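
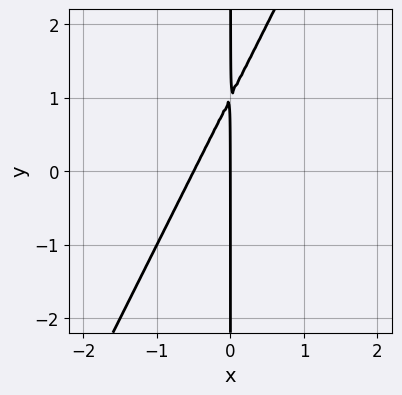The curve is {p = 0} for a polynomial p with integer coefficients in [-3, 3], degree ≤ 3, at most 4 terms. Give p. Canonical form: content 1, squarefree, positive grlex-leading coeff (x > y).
2*x^2 - x*y + x

The degree is 2 — no degree-1 curve has this shape.
Observable constraints: the visible y-axis segment lies entirely on the curve; it crosses the x-axis at the gridline x = 0.
Fitting integer coefficients to these (and the overall shape) gives p.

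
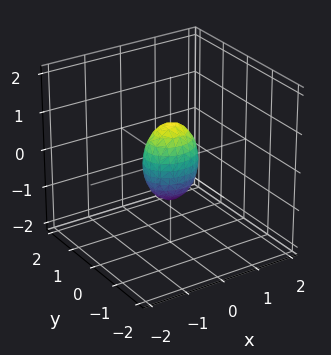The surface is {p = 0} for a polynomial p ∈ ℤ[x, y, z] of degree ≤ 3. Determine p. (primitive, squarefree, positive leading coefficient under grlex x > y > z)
2*x^2 + 3*y^2 + z^2 - 1

1. Degree: bounded and convex; a quadric, so deg p = 2.
2. Symmetries: it's symmetric under x → −x, forcing even powers of x; mirror symmetry y ↦ −y ⇒ only even powers of y; mirror symmetry z ↦ −z ⇒ only even powers of z.
3. Against the integer gridlines: the z-axis gridline crossings are at z ∈ {-1, 1}.
4. Matching integer coefficients to the picture gives p.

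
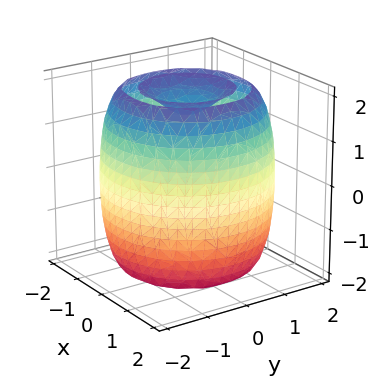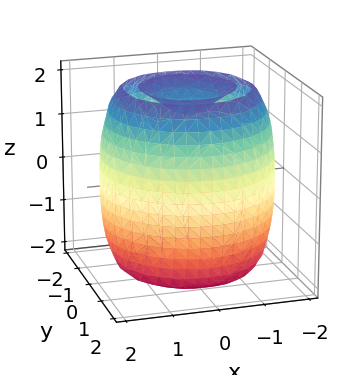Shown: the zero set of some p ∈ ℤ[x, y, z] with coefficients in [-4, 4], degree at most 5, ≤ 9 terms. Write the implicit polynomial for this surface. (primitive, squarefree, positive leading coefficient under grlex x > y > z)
x^4 + 2*x^2*y^2 + y^4 - 3*x^2 - 3*y^2 + z^2 - 2

I count 2 distinct pieces. They look like related sheets of one shape, so recover p as a whole.
deg p = 4. A generic line meets the surface in up to 4 points.
By symmetry, the z-axis is an axis of rotation, so x and y enter only as x² + y².
From the axis intercepts and sections: a circular section at z = 0 has radius between 1 and 2.
Putting this together gives p.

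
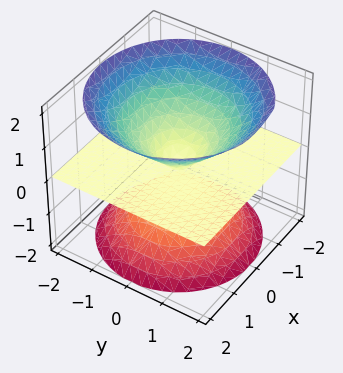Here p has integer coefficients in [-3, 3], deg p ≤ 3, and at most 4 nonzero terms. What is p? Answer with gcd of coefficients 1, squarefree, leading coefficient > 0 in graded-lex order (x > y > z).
(a) There are 2 components. They look like related sheets of one shape, so recover p as a whole.
(b) Degree: a generic line meets the surface in up to 3 points, so deg p = 3.
(c) Reading off the gridlines: every point of the y-axis in the box is on the surface; the visible x-axis segment lies entirely on the surface.
(d) Putting this together gives p.

3*x^2*z + 3*y^2*z - 3*z^3 - z^2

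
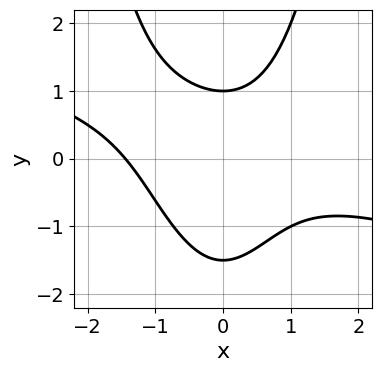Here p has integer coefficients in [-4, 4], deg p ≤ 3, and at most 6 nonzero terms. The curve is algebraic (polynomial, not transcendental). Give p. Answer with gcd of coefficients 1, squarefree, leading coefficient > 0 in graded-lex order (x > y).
x^3 + 3*x^2*y - 2*y^2 - y + 3

1. deg p = 3.
2. From the axis intercepts and sections: one y-axis crossing is at y = 1.
3. Putting this together gives p.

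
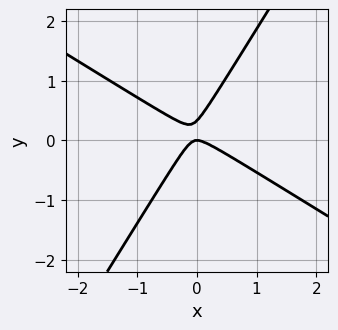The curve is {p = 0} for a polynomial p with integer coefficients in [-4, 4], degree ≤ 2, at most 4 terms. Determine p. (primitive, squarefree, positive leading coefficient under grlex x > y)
3*x^2 + 3*x*y - 3*y^2 + y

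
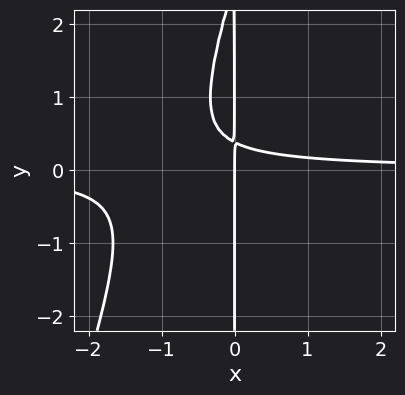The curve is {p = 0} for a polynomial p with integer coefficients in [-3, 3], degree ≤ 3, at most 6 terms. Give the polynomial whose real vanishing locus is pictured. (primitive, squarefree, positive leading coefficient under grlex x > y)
3*x^2*y - x*y^2 + 3*x*y - x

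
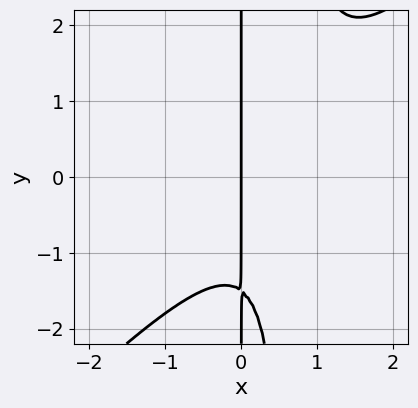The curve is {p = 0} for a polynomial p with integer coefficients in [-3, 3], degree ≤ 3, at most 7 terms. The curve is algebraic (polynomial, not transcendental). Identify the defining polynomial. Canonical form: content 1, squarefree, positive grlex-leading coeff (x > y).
3*x^3 - 3*x^2*y - 3*x^2 + 2*x*y + 3*x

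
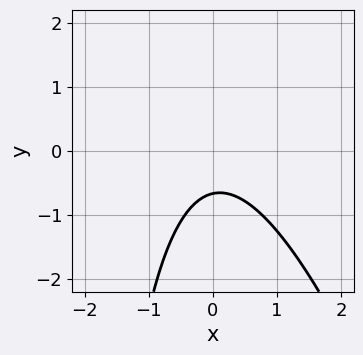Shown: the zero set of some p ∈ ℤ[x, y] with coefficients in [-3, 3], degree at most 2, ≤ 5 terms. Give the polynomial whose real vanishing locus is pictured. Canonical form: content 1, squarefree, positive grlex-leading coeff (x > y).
First, degree: a generic line meets the curve in up to 2 points, so deg p = 2.
Then, observable constraints: it misses every integer gridline on the x-axis.
Finally, these observations pin down the coefficients.

3*x^2 + x*y + 3*y + 2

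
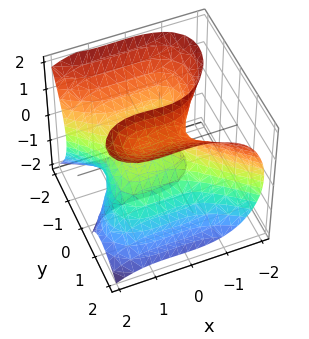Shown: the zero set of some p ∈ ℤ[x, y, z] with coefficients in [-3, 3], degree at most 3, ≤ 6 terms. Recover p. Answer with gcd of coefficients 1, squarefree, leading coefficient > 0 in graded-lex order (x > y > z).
2*x^3 + 3*y^3 - 3*y*z^2 - 2*x^2 + 2*z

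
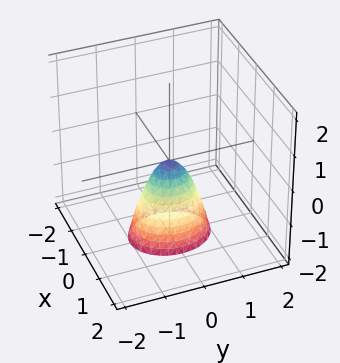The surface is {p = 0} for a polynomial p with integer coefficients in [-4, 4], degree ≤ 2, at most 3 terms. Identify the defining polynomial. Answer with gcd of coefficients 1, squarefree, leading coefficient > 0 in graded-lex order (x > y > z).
3*x^2 + 2*y^2 + z

1. Degree: a paraboloid; a quadric, so deg p = 2.
2. Symmetries: it's symmetric under y → −y, forcing even powers of y; mirror symmetry x ↦ −x ⇒ only even powers of x.
3. From the visible intercepts: it meets the z-axis at z = 0 (among the integer gridlines); it meets the x-axis at x = 0 (among the integer gridlines); it meets the y-axis at y = 0 (among the integer gridlines).
4. Solving for integer coefficients yields p as stated.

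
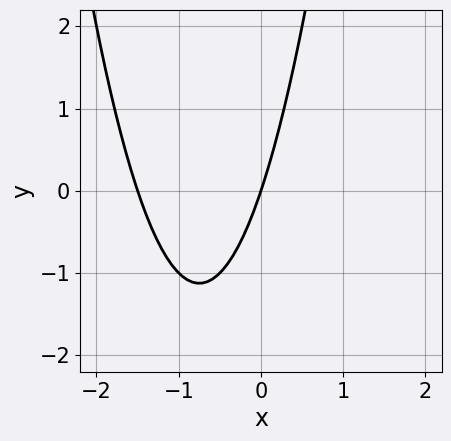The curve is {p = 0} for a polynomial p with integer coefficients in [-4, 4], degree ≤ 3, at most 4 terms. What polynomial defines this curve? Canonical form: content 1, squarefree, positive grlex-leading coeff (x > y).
1. deg p = 2.
2. Against the integer gridlines: it crosses the x-axis at the gridline x = 0; it meets the y-axis at y = 0 (among the integer gridlines).
3. Solving for integer coefficients yields p as stated.

2*x^2 + 3*x - y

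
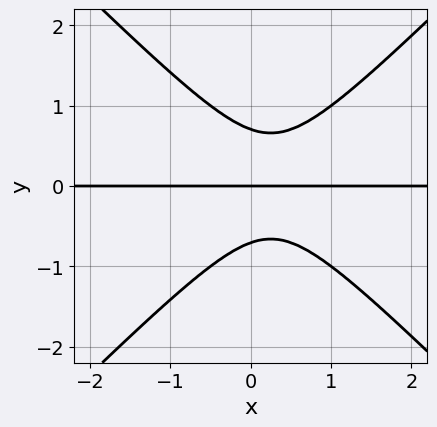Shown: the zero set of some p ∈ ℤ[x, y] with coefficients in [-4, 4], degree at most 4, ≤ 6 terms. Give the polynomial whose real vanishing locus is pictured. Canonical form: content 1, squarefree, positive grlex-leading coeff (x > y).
(a) Degree: a generic line meets the curve in up to 3 points, so deg p = 3.
(b) From the axis intercepts and sections: every point of the x-axis in the box is on the curve; it meets the y-axis at y = 0 (among the integer gridlines).
(c) Fitting integer coefficients to these (and the overall shape) gives p.

2*x^2*y - 2*y^3 - x*y + y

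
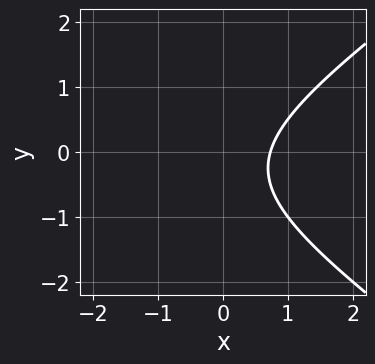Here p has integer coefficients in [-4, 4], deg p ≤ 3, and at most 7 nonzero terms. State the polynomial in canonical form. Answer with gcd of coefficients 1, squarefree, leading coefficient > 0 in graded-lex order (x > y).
(a) deg p = 2.
(b) From the visible intercepts: the curve avoids every integer y-axis point in the box.
(c) Assembling these constraints gives the stated polynomial.

x^2 - 2*y^2 + 2*x - y - 2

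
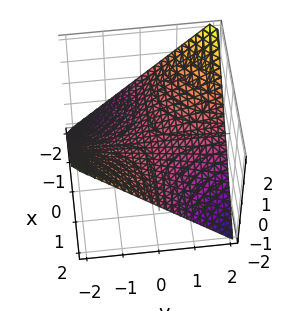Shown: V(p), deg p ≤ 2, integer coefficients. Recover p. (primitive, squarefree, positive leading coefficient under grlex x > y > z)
x*y + 2*z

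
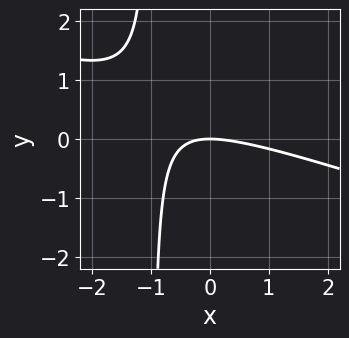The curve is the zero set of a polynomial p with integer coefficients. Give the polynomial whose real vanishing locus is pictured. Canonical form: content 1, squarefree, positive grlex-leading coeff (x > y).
x^2 + 3*x*y + 3*y

First, deg p = 2. A generic line meets the curve in up to 2 points.
Then, reading off the gridlines: it crosses the y-axis at the gridline y = 0; it crosses the x-axis at the gridline x = 0.
Finally, fitting integer coefficients to these (and the overall shape) gives p.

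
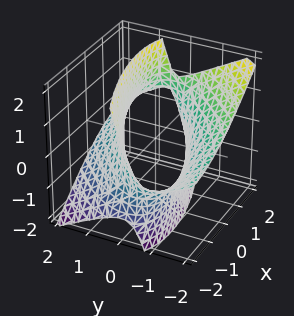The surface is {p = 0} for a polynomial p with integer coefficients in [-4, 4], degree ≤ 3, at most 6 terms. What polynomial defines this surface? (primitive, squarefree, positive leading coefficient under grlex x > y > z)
x^2 - 2*x*y + 2*y^2 + 3*y*z - z^2 - 3

(a) The degree is 2 — no degree-1 surface has this shape.
(b) From the visible intercepts: no z-intercept at any integer in the box.
(c) Putting this together gives p.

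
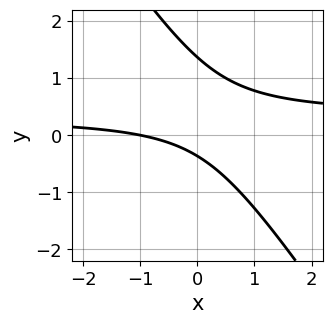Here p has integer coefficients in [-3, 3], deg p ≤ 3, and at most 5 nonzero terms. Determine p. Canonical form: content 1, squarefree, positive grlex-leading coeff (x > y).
First, the degree is 2 — no degree-1 curve has this shape.
Then, observable constraints: one x-axis crossing is at x = -1.
Finally, these observations pin down the coefficients.

3*x*y + 2*y^2 - x - 2*y - 1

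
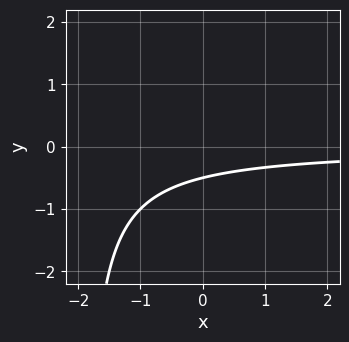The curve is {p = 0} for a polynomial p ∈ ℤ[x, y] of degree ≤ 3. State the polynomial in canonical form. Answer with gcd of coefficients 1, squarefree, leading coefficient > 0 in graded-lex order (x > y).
(a) Degree: no degree-1 curve has this shape, so deg p = 2.
(b) Observable constraints: it misses every integer gridline on the x-axis.
(c) Putting this together gives p.

x*y + 2*y + 1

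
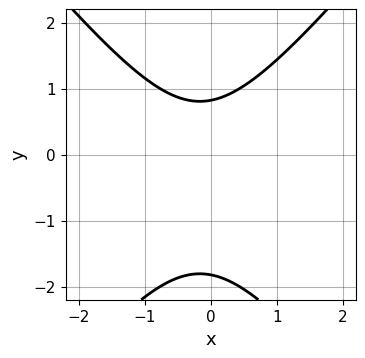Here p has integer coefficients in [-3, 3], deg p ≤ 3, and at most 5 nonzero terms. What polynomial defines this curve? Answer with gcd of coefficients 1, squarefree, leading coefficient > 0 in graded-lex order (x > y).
1. deg p = 2. A generic line meets the curve in up to 2 points.
2. Reading off the gridlines: the curve avoids every integer x-axis point in the box.
3. The integer polynomial consistent with all of this is the stated p.

3*x^2 - 2*y^2 + x - 2*y + 3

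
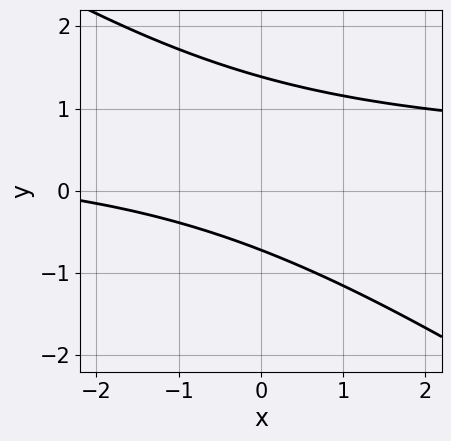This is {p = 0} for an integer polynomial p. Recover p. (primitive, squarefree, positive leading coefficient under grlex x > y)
2*x*y + 3*y^2 - x - 2*y - 3

1. The degree is 2 — a generic line meets the curve in up to 2 points.
2. From the axis intercepts and sections: no x-intercept at any integer in the box.
3. Putting this together gives p.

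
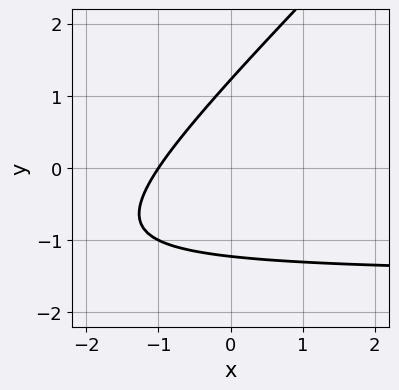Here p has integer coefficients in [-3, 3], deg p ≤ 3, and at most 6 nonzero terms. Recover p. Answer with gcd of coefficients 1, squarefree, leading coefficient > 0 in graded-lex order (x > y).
1. The degree is 2 — a generic line meets the curve in up to 2 points.
2. From the visible intercepts: it meets the x-axis at x = -1 (among the integer gridlines).
3. Solving for integer coefficients yields p as stated.

2*x*y - 2*y^2 + 3*x + 3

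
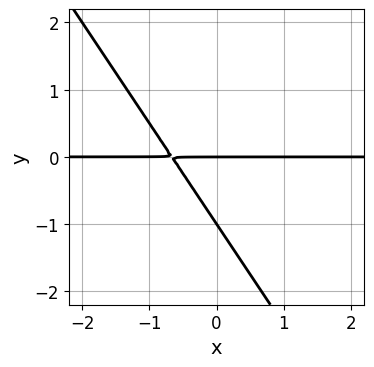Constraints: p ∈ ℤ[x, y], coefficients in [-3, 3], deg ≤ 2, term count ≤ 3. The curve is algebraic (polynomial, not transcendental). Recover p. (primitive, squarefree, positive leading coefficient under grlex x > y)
3*x*y + 2*y^2 + 2*y

(a) deg p = 2.
(b) From the visible intercepts: every point of the x-axis in the box is on the curve; among the integer gridlines, it crosses the y-axis at y ∈ {-1, 0}.
(c) Putting this together gives p.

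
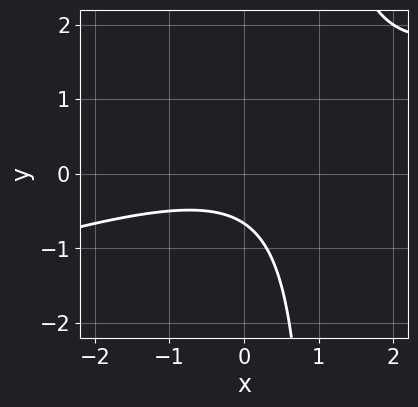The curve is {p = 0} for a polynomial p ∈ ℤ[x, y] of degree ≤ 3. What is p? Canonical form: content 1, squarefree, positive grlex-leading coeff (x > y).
x^2 - 3*x*y + 3*y + 2

Degree: the shape is more complex than any degree-1 curve, so deg p = 2.
Checking where it meets the axes: the curve avoids every integer x-axis point in the box.
Assembling these constraints gives the stated polynomial.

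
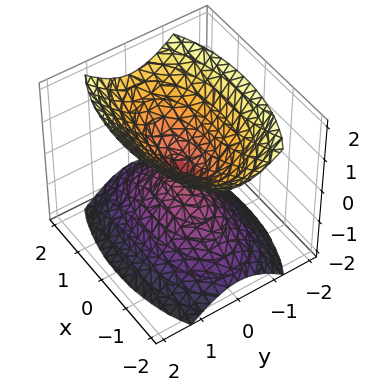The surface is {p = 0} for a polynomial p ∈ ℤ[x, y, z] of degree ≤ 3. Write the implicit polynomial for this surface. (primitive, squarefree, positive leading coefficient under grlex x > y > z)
The picture has 2 separate pieces. They look like related sheets of one shape, so recover p as a whole.
Degree: a double cone through the origin; a quadric, so deg p = 2.
Symmetries: it's symmetric under x → −x, forcing even powers of x; it's symmetric under y → −y, forcing even powers of y; mirror symmetry z ↦ −z ⇒ only even powers of z.
From the axis intercepts and sections: it meets the z-axis at z = 0 (among the integer gridlines); one y-axis crossing is at y = 0; it crosses the x-axis at the gridline x = 0.
Matching integer coefficients to the picture gives p.

x^2 + 3*y^2 - 2*z^2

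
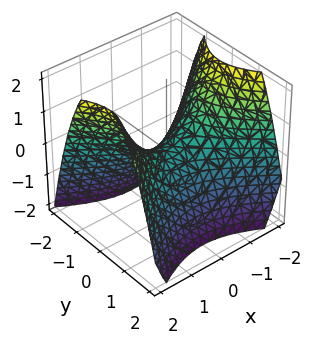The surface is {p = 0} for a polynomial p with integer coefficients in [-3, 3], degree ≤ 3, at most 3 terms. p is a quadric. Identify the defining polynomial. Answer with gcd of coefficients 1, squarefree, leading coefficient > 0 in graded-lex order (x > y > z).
2*x^2 - 3*y^2 - 3*z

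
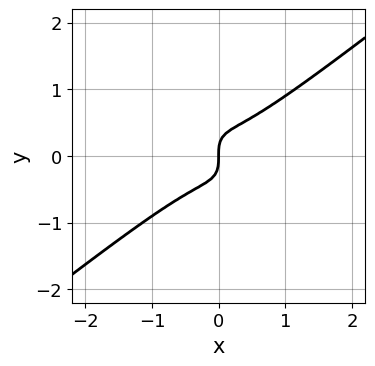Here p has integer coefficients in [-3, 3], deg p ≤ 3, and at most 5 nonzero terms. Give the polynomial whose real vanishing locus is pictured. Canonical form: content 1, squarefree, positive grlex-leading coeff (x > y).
2*x^3 + x^2*y - 3*x*y^2 - 2*y^3 + x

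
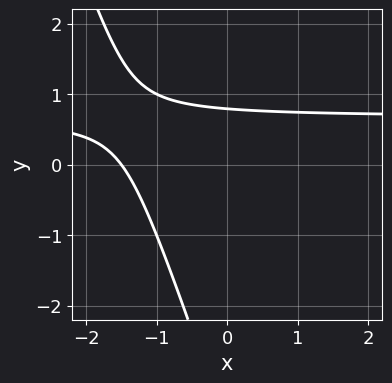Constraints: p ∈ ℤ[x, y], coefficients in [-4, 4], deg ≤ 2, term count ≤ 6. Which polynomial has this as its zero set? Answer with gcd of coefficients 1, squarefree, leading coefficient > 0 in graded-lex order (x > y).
1. deg p = 2. No degree-1 curve has this shape.
2. Putting this together gives p.

3*x*y + y^2 - 2*x + 3*y - 3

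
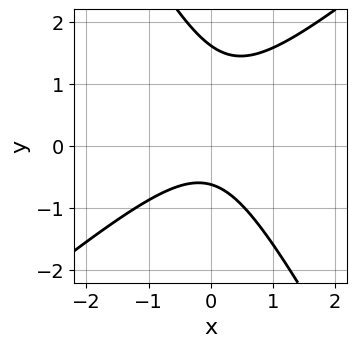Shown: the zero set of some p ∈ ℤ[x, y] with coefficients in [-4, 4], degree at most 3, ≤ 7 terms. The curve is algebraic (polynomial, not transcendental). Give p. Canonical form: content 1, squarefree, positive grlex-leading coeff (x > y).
3*x^2 - 2*x*y - 2*y^2 + 2*y + 2

First, deg p = 2.
Then, from the visible intercepts: the curve avoids every integer x-axis point in the box.
Finally, matching integer coefficients to the picture gives p.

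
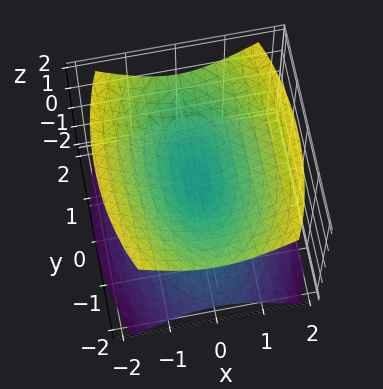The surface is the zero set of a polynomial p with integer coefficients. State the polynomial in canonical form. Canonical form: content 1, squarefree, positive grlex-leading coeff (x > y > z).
3*x^2 + y^2 - 3*z^2

First, I count 2 distinct pieces. Treating them together as one polynomial.
Next, degree: a double cone through the origin; a quadric, so deg p = 2.
Then, symmetries: it's symmetric under y → −y, forcing even powers of y; it's symmetric under z → −z, forcing even powers of z; mirror symmetry x ↦ −x ⇒ only even powers of x.
Next, from the visible intercepts: it meets the z-axis at z = 0 (among the integer gridlines); one y-axis crossing is at y = 0; one x-axis crossing is at x = 0.
Finally, solving for integer coefficients yields p as stated.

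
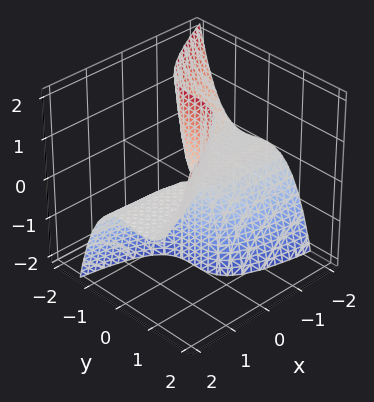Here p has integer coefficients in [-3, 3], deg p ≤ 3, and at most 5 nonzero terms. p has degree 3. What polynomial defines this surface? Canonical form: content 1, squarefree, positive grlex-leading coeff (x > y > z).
x*y^2 - 2*y^3 + 2*x*z

1. Degree: the shape is more complex than any degree-2 surface, so deg p = 3.
2. Reading off the gridlines: the visible z-axis segment lies entirely on the surface; every point of the x-axis in the box is on the surface.
3. Solving for integer coefficients yields p as stated.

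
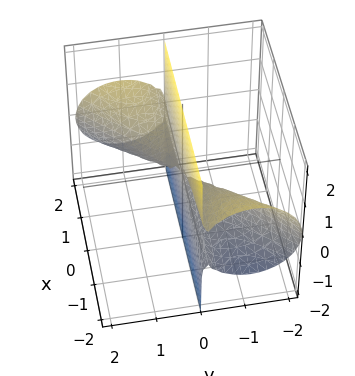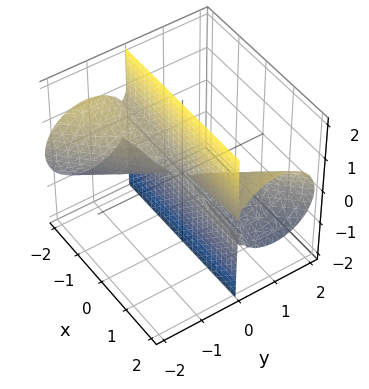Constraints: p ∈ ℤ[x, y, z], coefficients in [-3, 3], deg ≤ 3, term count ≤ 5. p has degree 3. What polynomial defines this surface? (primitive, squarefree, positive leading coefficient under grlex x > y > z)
Degree: the shape is more complex than any degree-2 surface, so deg p = 3.
Against the integer gridlines: every point of the z-axis in the box is on the surface; the visible x-axis segment lies entirely on the surface; it meets the y-axis at y = 0 (among the integer gridlines).
Putting this together gives p.

x*y^2 - y^3 - y*z^2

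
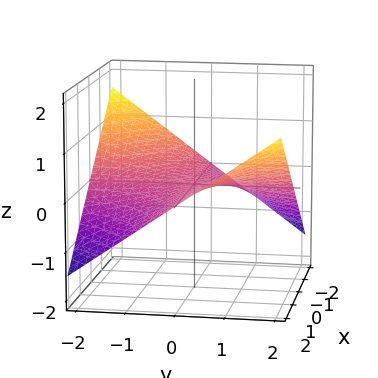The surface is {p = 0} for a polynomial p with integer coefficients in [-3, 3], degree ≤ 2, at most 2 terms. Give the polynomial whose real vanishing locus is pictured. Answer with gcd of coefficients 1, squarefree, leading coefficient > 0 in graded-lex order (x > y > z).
1. deg p = 2.
2. Checking where it meets the axes: it crosses the z-axis at the gridline z = 0; the visible y-axis segment lies entirely on the surface; the visible x-axis segment lies entirely on the surface.
3. These observations pin down the coefficients.

x*y - 3*z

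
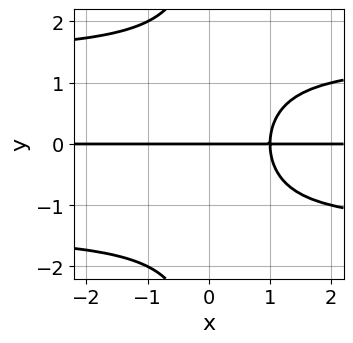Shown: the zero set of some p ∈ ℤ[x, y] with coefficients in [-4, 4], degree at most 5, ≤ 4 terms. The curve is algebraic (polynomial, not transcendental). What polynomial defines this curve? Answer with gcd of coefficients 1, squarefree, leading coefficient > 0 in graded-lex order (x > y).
x*y^3 - 2*x*y + 2*y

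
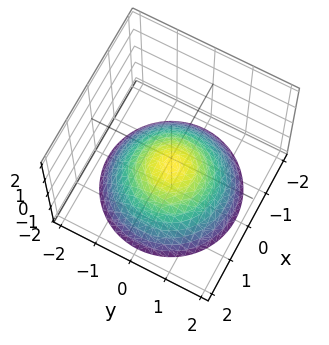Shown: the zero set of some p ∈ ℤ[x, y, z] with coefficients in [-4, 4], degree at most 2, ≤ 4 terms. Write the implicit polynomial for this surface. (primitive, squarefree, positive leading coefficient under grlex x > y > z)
x^2 + y^2 + 2*z + 1

First, deg p = 2.
Next, symmetry: every cross-section ⟂ z is a circle, so x, y appear only via x² + y².
Next, against the integer gridlines: the surface avoids every integer y-axis point in the box; the surface avoids every integer x-axis point in the box; a circular section at z = -2 has radius between 1 and 2.
Finally, fitting integer coefficients to these (and the overall shape) gives p.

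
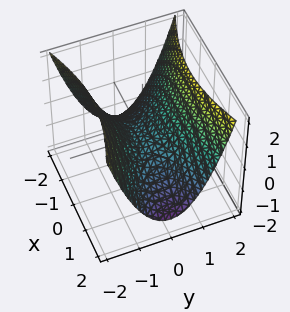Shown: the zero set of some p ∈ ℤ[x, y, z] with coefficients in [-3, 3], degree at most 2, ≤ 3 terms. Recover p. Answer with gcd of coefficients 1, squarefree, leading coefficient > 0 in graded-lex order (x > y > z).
x^2 - 3*y^2 + 3*z

1. deg p = 2. A hyperbolic paraboloid; a quadric.
2. Symmetries: mirror symmetry x ↦ −x ⇒ only even powers of x; it's symmetric under y → −y, forcing even powers of y.
3. Against the integer gridlines: one z-axis crossing is at z = 0; it meets the y-axis at y = 0 (among the integer gridlines); it crosses the x-axis at the gridline x = 0.
4. Fitting integer coefficients to these (and the overall shape) gives p.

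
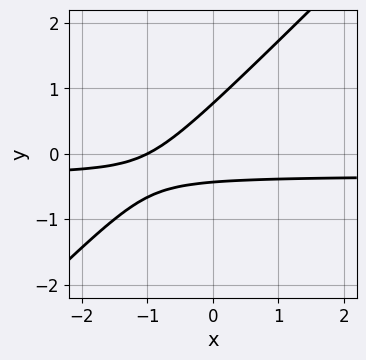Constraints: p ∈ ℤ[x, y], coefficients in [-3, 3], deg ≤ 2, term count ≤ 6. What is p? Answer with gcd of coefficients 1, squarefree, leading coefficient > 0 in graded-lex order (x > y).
3*x*y - 3*y^2 + x + y + 1

First, deg p = 2.
Next, observable constraints: it crosses the x-axis at the gridline x = -1.
Finally, matching integer coefficients to the picture gives p.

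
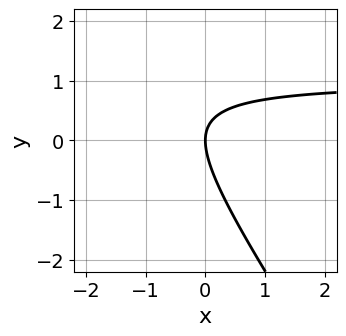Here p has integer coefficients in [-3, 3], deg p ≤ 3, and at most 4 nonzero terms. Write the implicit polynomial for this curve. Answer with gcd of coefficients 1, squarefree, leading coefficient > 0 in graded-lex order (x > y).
(a) The degree is 2 — no degree-1 curve has this shape.
(b) Observable constraints: it crosses the x-axis at the gridline x = 0; one y-axis crossing is at y = 0.
(c) These observations pin down the coefficients.

3*x*y + 2*y^2 - 3*x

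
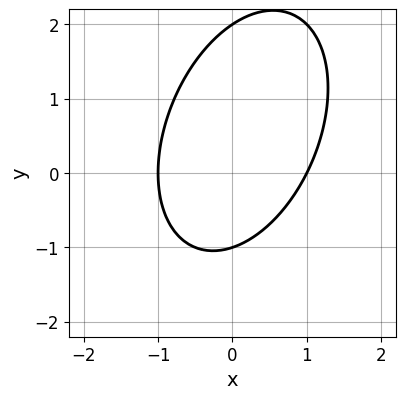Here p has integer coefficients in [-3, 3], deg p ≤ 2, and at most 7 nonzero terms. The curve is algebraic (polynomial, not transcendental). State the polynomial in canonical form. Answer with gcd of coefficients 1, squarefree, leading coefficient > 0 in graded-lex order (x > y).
1. Degree: no degree-1 curve has this shape, so deg p = 2.
2. Reading off the gridlines: among the integer gridlines, it crosses the y-axis at y ∈ {-1, 2}; among the integer gridlines, it crosses the x-axis at x ∈ {-1, 1}.
3. Together with the visible shape, these determine p as stated.

2*x^2 - x*y + y^2 - y - 2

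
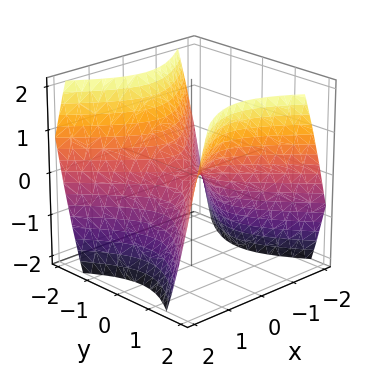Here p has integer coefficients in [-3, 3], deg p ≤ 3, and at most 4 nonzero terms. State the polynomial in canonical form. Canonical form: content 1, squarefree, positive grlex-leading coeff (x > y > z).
x^2 - y^2 + z

(a) Degree: a hyperbolic paraboloid; a quadric, so deg p = 2.
(b) Symmetries: the x ↦ −x reflection is a symmetry, so x appears only in even powers; it's symmetric under y → −y, forcing even powers of y.
(c) Reading off the gridlines: one z-axis crossing is at z = 0; it meets the x-axis at x = 0 (among the integer gridlines); one y-axis crossing is at y = 0.
(d) Fitting integer coefficients to these (and the overall shape) gives p.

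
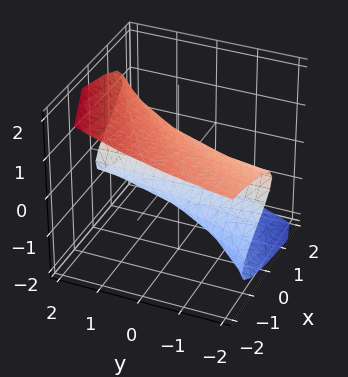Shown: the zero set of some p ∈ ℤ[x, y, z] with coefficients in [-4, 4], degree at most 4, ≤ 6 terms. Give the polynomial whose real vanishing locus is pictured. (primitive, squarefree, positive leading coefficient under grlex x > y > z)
2*y*z^2 - 3*z^3 - 3*x + 3*z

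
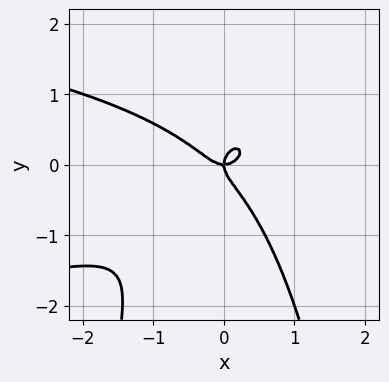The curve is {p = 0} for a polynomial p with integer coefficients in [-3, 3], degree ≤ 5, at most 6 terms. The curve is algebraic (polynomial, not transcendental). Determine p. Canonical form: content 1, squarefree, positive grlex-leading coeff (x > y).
The degree is 4 — a generic line meets the curve in up to 4 points.
From the axis intercepts and sections: it meets the x-axis at x = 0 (among the integer gridlines); it meets the y-axis at y = 0 (among the integer gridlines).
These observations pin down the coefficients.

3*x^2*y^2 + 2*x^3 + 2*y^3 - x*y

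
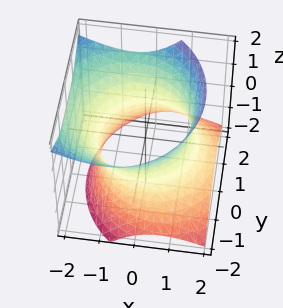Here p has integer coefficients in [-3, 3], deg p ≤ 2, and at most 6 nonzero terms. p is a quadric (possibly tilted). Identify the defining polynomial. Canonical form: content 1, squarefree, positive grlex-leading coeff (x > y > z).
First, degree: a generic line meets the surface in up to 2 points, so deg p = 2.
Next, checking where it meets the axes: the surface avoids every integer z-axis point in the box.
Finally, matching integer coefficients to the picture gives p.

x^2 + x*z + y^2 - z^2 - 2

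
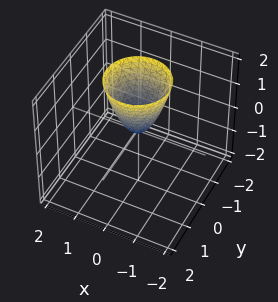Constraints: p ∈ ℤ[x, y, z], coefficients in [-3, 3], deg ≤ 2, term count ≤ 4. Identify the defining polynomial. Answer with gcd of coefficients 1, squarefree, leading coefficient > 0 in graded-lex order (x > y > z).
1. The degree is 2 — a single bowl opening along one axis; a quadric.
2. Symmetries: rotational symmetry about the z-axis ⇒ p depends on x, y only through x² + y².
3. Against the integer gridlines: a circular section at z = 2 has radius exactly 1; it crosses the y-axis at the gridline y = 0.
4. The integer polynomial consistent with all of this is the stated p.

2*x^2 + 2*y^2 - z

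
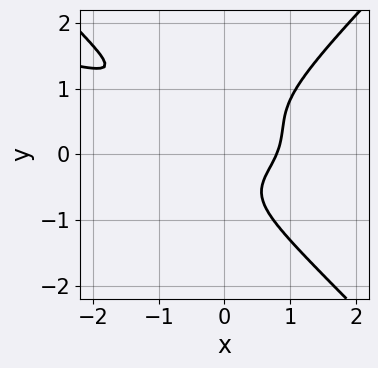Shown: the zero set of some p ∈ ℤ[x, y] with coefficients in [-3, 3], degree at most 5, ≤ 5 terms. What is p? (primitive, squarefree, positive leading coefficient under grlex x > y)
First, deg p = 4. The shape is more complex than any degree-3 curve.
Next, observable constraints: no y-intercept at any integer in the box.
Finally, matching integer coefficients to the picture gives p.

3*x^2*y^2 - 3*y^4 + 2*x^3 - 2*x*y - 1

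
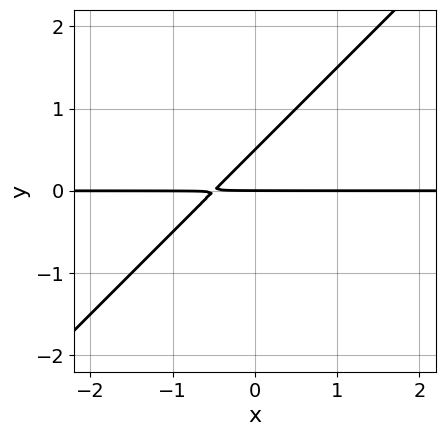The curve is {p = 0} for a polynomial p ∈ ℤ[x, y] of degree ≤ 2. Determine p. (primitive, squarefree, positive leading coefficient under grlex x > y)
2*x*y - 2*y^2 + y

First, the degree is 2 — the shape is more complex than any degree-1 curve.
Then, from the axis intercepts and sections: it meets the y-axis at y = 0 (among the integer gridlines); every point of the x-axis in the box is on the curve.
Finally, fitting integer coefficients to these (and the overall shape) gives p.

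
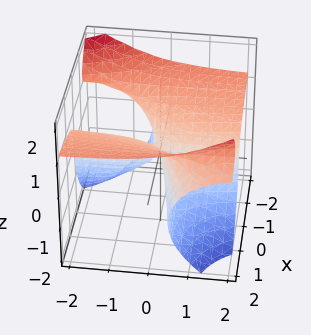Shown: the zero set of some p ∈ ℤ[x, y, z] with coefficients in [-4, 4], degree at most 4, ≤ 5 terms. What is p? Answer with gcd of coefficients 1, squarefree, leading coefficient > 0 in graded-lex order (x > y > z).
1. Degree: the shape is more complex than any degree-2 surface, so deg p = 3.
2. Reading off the gridlines: one x-axis crossing is at x = 0; every point of the y-axis in the box is on the surface.
3. These observations pin down the coefficients.

3*x*y*z - 2*z^3 + x^2 - 3*x*y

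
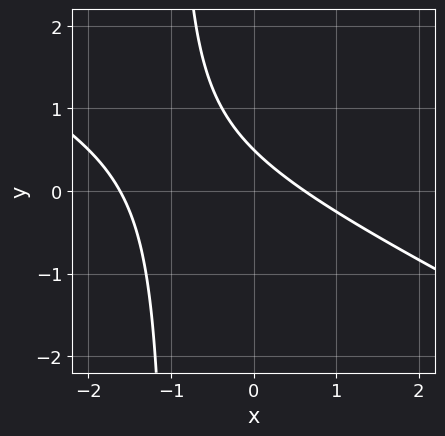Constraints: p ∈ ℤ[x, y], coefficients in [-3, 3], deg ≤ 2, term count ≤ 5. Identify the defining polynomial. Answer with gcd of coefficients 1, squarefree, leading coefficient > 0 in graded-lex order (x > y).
(a) The degree is 2 — the shape is more complex than any degree-1 curve.
(b) Matching integer coefficients to the picture gives p.

x^2 + 2*x*y + x + 2*y - 1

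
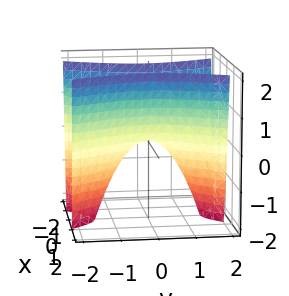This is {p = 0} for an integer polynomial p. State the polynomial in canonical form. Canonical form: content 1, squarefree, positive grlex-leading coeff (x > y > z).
3*x^2 - y^2 - z

1. deg p = 2.
2. Symmetries: it's symmetric under y → −y, forcing even powers of y; the x ↦ −x reflection is a symmetry, so x appears only in even powers.
3. Against the integer gridlines: one y-axis crossing is at y = 0; one x-axis crossing is at x = 0; it crosses the z-axis at the gridline z = 0.
4. Solving for integer coefficients yields p as stated.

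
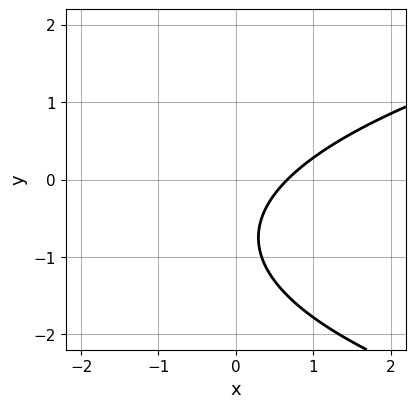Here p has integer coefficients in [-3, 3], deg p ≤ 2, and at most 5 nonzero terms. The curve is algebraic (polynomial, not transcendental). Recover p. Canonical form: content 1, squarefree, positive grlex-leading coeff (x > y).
2*y^2 - 3*x + 3*y + 2

First, degree: no degree-1 curve has this shape, so deg p = 2.
Then, from the visible intercepts: it misses every integer gridline on the y-axis.
Finally, putting this together gives p.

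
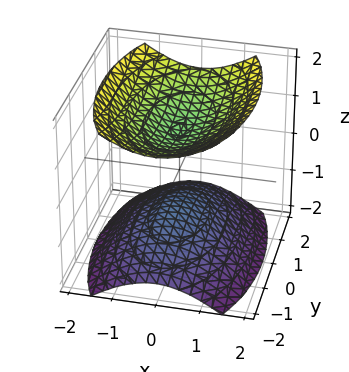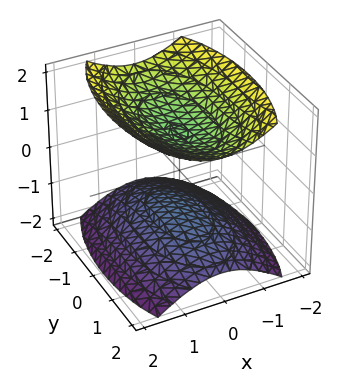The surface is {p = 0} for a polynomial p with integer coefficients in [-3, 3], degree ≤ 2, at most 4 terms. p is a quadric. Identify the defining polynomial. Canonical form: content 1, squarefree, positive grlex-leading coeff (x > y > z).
The picture has 2 separate pieces. They look like related sheets of one shape, so recover p as a whole.
deg p = 2. Two separate bowl-shaped sheets opening away from each other; a quadric.
Symmetries: the x ↦ −x reflection is a symmetry, so x appears only in even powers; mirror symmetry z ↦ −z ⇒ only even powers of z; it's symmetric under y → −y, forcing even powers of y.
From the axis intercepts and sections: the surface avoids every integer y-axis point in the box; no x-intercept at any integer in the box.
Putting this together gives p. Check: (0, 0, -1) on the z-axis lies on the surface, and p(0, 0, -1) = 0. ✓

3*x^2 + y^2 - 3*z^2 + 3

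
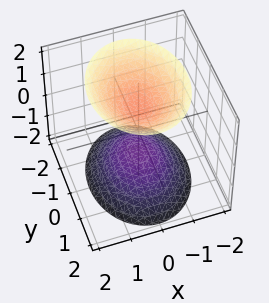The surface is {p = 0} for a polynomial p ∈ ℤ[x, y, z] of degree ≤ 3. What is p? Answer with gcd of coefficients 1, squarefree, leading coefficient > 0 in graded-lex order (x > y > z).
3*x^2 + 2*y^2 - 2*z^2 + 2

I count 2 distinct pieces. They look like related sheets of one shape, so recover p as a whole.
Degree: two sheets facing apart; a quadric, so deg p = 2.
Symmetries: it's symmetric under z → −z, forcing even powers of z; the y ↦ −y reflection is a symmetry, so y appears only in even powers; it's symmetric under x → −x, forcing even powers of x.
Observable constraints: the surface avoids every integer x-axis point in the box; the surface avoids every integer y-axis point in the box; among the integer gridlines, it crosses the z-axis at z ∈ {-1, 1}.
Fitting integer coefficients to these (and the overall shape) gives p.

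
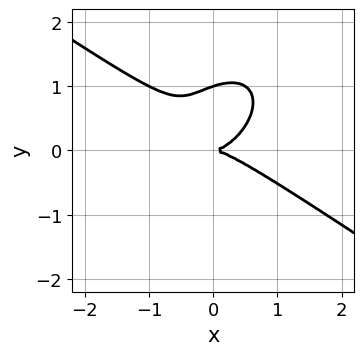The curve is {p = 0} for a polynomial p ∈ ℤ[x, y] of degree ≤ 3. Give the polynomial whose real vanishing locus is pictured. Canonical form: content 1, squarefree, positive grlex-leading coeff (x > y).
2*x^3 + x^2*y - x*y^2 + 3*y^3 - 3*y^2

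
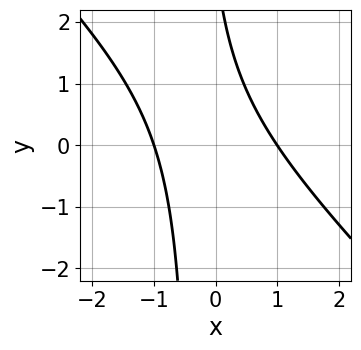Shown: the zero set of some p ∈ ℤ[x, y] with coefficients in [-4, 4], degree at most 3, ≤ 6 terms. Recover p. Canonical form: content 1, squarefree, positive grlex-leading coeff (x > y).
3*x^2 + 3*x*y + y - 3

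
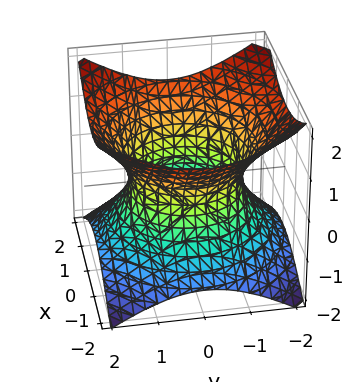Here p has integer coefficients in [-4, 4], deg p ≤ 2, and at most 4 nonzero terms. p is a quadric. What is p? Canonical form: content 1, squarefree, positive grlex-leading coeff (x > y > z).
2*x^2 + 2*y^2 - 3*z^2 - 3

Degree: an hourglass — one-sheet hyperboloid; a quadric, so deg p = 2.
Symmetries: every cross-section ⟂ z is a circle, so x, y appear only via x² + y²; it's symmetric under z → −z, forcing even powers of z.
From the axis intercepts and sections: it misses every integer gridline on the z-axis; a circular section at z = -1 has radius between 1 and 2.
The integer polynomial consistent with all of this is the stated p.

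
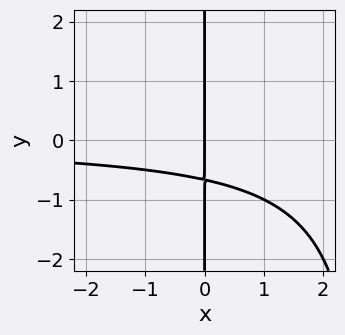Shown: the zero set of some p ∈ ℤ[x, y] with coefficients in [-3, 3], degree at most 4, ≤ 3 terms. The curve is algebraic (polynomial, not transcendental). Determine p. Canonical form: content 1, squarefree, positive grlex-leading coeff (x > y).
1. The degree is 3 — the shape is more complex than any degree-2 curve.
2. Reading off the gridlines: one x-axis crossing is at x = 0; every point of the y-axis in the box is on the curve.
3. Solving for integer coefficients yields p as stated.

x^2*y - 3*x*y - 2*x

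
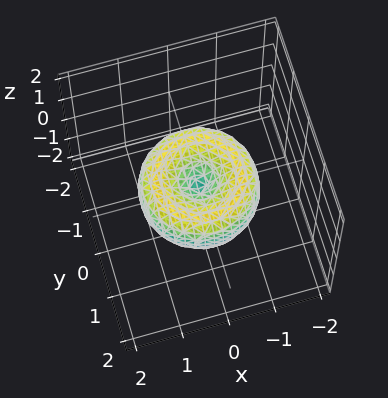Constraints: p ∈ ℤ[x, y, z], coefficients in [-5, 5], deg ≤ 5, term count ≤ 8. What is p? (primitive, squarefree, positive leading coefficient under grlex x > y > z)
2*x^4 + 4*x^2*y^2 + 2*y^4 - 3*x^2 - 3*y^2 + 3*z^2

1. The degree is 4 — a generic line meets the surface in up to 4 points.
2. By symmetry, the z-axis is an axis of rotation, so x and y enter only as x² + y².
3. From the visible intercepts: it meets the y-axis at y = 0 (among the integer gridlines); one z-axis crossing is at z = 0; a circular section at z = 0 has radius between 1 and 2.
4. The integer polynomial consistent with all of this is the stated p.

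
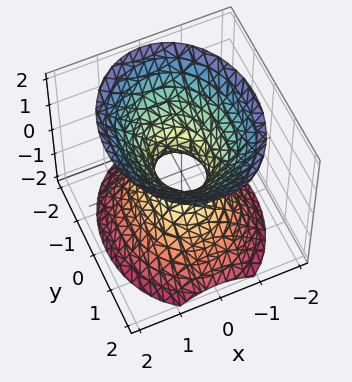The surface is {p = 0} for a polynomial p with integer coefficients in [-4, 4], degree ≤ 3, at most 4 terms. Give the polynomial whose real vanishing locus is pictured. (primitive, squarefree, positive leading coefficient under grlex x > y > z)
3*x^2 + 2*y^2 - 2*z^2 - 1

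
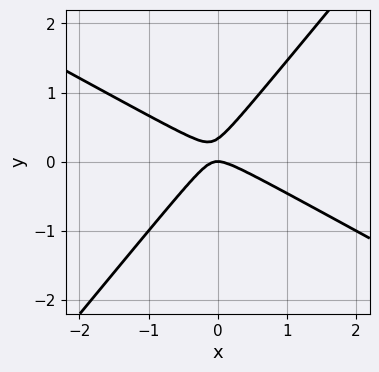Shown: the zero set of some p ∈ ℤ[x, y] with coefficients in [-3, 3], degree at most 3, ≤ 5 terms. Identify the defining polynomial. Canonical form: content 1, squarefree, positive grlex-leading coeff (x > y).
2*x^2 + 2*x*y - 3*y^2 + y

(a) The degree is 2 — the shape is more complex than any degree-1 curve.
(b) From the axis intercepts and sections: one y-axis crossing is at y = 0; one x-axis crossing is at x = 0.
(c) These observations pin down the coefficients.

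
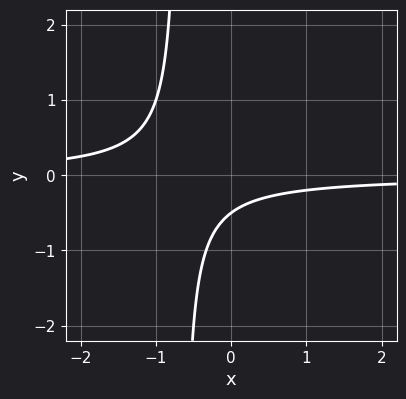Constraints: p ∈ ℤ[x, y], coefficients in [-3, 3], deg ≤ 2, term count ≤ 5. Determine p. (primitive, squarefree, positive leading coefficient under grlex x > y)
The degree is 2 — no degree-1 curve has this shape.
Checking where it meets the axes: no x-intercept at any integer in the box.
Together with the visible shape, these determine p as stated.

3*x*y + 2*y + 1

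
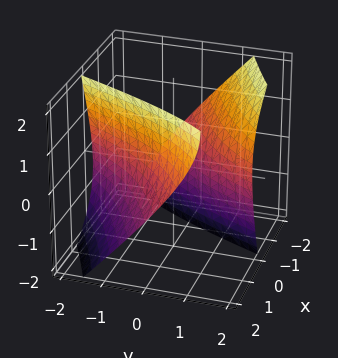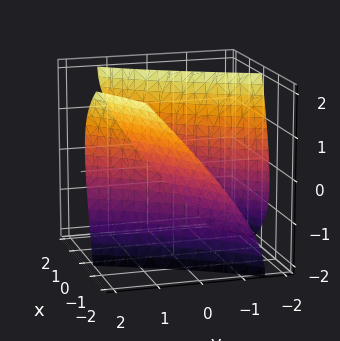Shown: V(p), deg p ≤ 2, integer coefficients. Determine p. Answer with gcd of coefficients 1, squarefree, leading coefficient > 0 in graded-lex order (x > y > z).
x^2 - 3*x*y + 2*x*z + y^2 - z^2 - 2

There are 2 components. Treating them together as one polynomial.
Degree: no degree-1 surface has this shape, so deg p = 2.
Against the integer gridlines: no z-intercept at any integer in the box.
The integer polynomial consistent with all of this is the stated p.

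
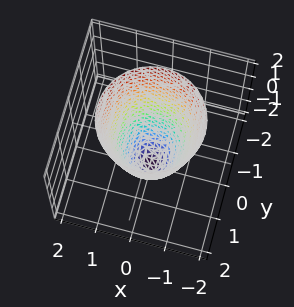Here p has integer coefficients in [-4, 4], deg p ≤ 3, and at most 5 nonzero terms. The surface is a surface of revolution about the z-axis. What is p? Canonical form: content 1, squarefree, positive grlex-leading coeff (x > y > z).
First, the degree is 2 — a generic line meets the surface in up to 2 points.
Next, by symmetry, every cross-section ⟂ z is a circle, so x, y appear only via x² + y².
Next, observable constraints: the y-axis gridline crossings are at y ∈ {-1, 1}; one z-axis crossing is at z = -2; the x-axis gridline crossings are at x ∈ {-1, 1}.
Finally, together with the visible shape, these determine p as stated.

2*x^2 + 2*y^2 - z - 2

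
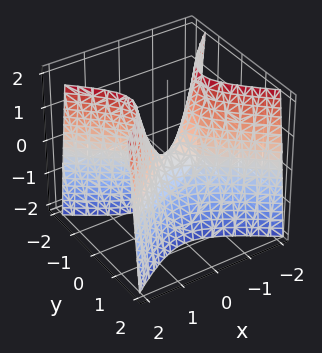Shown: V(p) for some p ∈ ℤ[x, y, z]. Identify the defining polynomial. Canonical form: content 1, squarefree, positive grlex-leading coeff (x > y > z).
2*x^2 - 3*y^2 - z

Degree: a hyperbolic paraboloid; a quadric, so deg p = 2.
Symmetries: the y ↦ −y reflection is a symmetry, so y appears only in even powers; the x ↦ −x reflection is a symmetry, so x appears only in even powers.
Reading off the gridlines: it meets the y-axis at y = 0 (among the integer gridlines); one x-axis crossing is at x = 0.
Matching integer coefficients to the picture gives p.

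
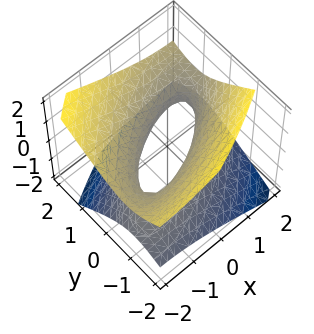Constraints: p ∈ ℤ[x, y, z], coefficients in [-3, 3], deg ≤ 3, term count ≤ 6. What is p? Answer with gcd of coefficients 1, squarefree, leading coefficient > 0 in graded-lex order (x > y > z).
The degree is 2 — no degree-1 surface has this shape.
From the visible intercepts: it misses every integer gridline on the z-axis; among the integer gridlines, it crosses the x-axis at x ∈ {-1, 1}.
Together with the visible shape, these determine p as stated.

x^2 - 2*x*y + 2*y^2 - y*z - 3*z^2 - 1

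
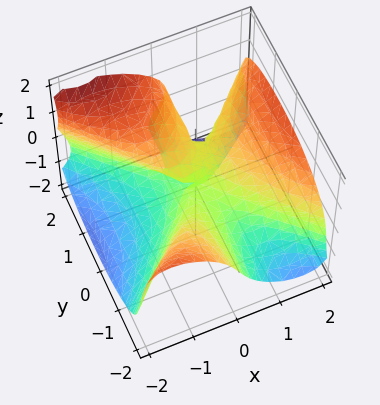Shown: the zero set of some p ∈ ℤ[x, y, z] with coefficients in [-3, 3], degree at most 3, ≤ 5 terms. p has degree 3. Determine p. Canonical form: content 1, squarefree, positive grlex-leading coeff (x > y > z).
2*x^3 - 2*x*y^2 - 2*x*z^2 - 3*z^3 + 2*y*z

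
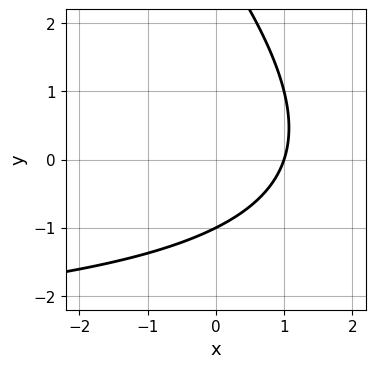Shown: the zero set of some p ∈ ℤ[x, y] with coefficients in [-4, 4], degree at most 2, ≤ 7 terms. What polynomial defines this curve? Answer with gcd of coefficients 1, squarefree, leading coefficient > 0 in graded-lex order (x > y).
(a) Degree: the shape is more complex than any degree-1 curve, so deg p = 2.
(b) Observable constraints: one x-axis crossing is at x = 1; one y-axis crossing is at y = -1.
(c) Fitting integer coefficients to these (and the overall shape) gives p.

x*y + y^2 + 3*x - 2*y - 3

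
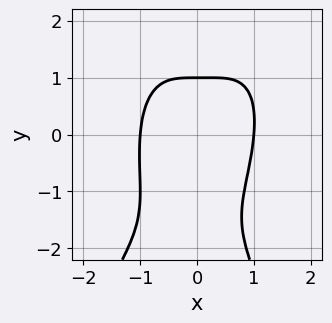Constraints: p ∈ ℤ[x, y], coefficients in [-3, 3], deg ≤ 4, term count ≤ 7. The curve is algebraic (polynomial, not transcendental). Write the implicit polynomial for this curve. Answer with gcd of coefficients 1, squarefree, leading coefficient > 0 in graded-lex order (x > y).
3*x^4 - x^3*y + y^3 + 2*y^2 - 3

deg p = 4.
Against the integer gridlines: among the integer gridlines, it crosses the x-axis at x ∈ {-1, 1}; one y-axis crossing is at y = 1.
These observations pin down the coefficients.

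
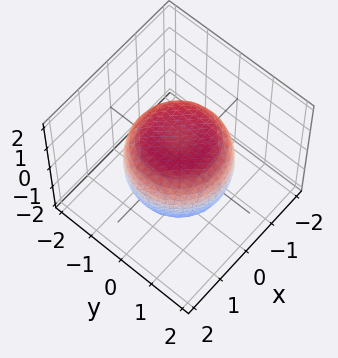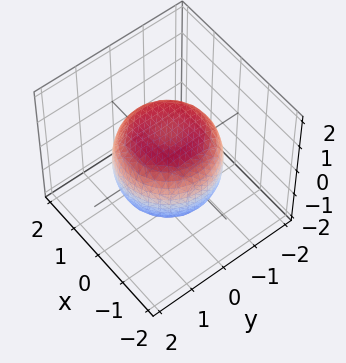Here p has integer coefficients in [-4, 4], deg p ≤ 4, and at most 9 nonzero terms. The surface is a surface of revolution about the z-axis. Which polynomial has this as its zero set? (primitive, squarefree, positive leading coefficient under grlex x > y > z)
2*x^4 + 4*x^2*y^2 + 2*y^4 - 2*x^2 - 2*y^2 + 3*z^2 - 3

First, degree: the shape is more complex than any degree-3 surface, so deg p = 4.
Then, symmetry: the z-axis is an axis of rotation, so x and y enter only as x² + y².
Then, against the integer gridlines: among the integer gridlines, it crosses the z-axis at z ∈ {-1, 1}; a circular section at z = 0 has radius between 1 and 2.
Finally, putting this together gives p.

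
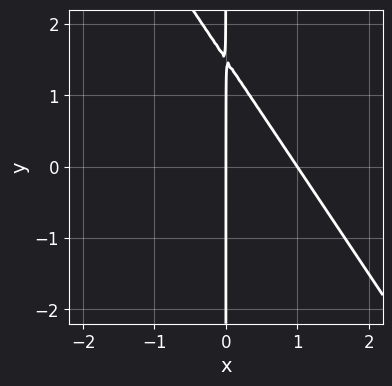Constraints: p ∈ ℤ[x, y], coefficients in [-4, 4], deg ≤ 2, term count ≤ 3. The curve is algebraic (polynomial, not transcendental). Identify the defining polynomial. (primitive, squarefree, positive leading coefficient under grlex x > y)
1. deg p = 2. No degree-1 curve has this shape.
2. Observable constraints: every point of the y-axis in the box is on the curve; the x-axis gridline crossings are at x ∈ {0, 1}.
3. These observations pin down the coefficients.

3*x^2 + 2*x*y - 3*x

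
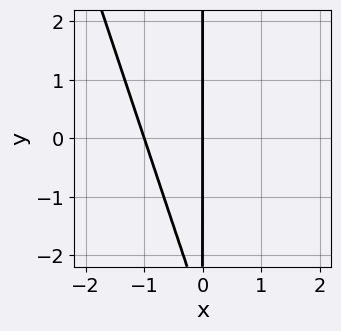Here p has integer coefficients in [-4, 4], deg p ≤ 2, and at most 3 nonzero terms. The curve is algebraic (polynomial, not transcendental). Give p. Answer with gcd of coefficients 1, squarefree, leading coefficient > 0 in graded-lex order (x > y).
3*x^2 + x*y + 3*x

First, degree: a generic line meets the curve in up to 2 points, so deg p = 2.
Then, reading off the gridlines: among the integer gridlines, it crosses the x-axis at x ∈ {-1, 0}; every point of the y-axis in the box is on the curve.
Finally, assembling these constraints gives the stated polynomial.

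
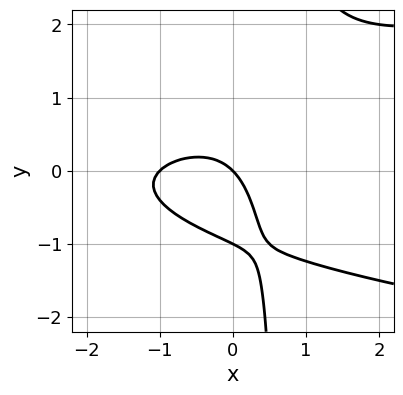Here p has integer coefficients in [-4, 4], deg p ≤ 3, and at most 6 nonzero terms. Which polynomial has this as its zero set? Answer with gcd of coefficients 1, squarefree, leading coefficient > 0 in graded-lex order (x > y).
3*x*y^2 - 2*x^2 - 2*y^2 - 2*x - 2*y

The degree is 3 — a generic line meets the curve in up to 3 points.
Observable constraints: the x-axis gridline crossings are at x ∈ {-1, 0}; the y-axis gridline crossings are at y ∈ {-1, 0}.
The integer polynomial consistent with all of this is the stated p.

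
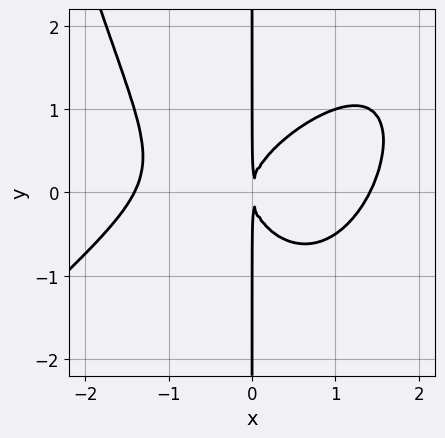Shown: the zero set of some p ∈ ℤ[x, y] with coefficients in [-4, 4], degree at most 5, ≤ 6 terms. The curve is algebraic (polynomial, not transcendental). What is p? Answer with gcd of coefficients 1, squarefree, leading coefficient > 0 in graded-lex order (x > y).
x^4 - x^3*y + 2*x*y^2 - 2*x^2

1. The degree is 4 — the shape is more complex than any degree-3 curve.
2. Observable constraints: every point of the y-axis in the box is on the curve.
3. Solving for integer coefficients yields p as stated.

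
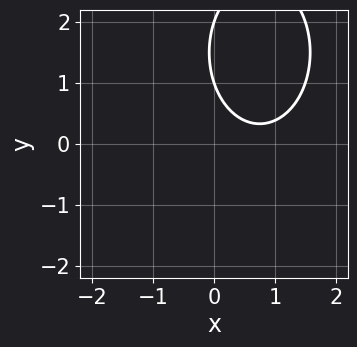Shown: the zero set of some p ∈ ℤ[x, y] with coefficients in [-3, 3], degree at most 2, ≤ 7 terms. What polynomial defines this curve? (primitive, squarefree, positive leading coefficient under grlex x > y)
2*x^2 + y^2 - 3*x - 3*y + 2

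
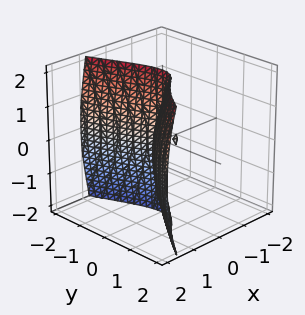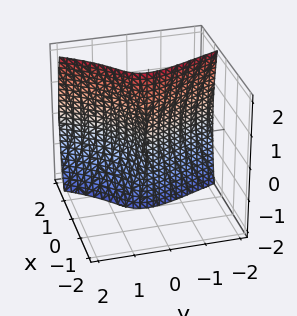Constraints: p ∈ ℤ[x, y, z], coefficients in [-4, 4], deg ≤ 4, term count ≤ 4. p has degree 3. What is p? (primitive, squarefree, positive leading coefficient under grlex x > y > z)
3*x^3 + x*z^2 - 3*x*y - 2*y^2

First, deg p = 3.
Next, observable constraints: the visible z-axis segment lies entirely on the surface; one x-axis crossing is at x = 0; it crosses the y-axis at the gridline y = 0.
Finally, putting this together gives p.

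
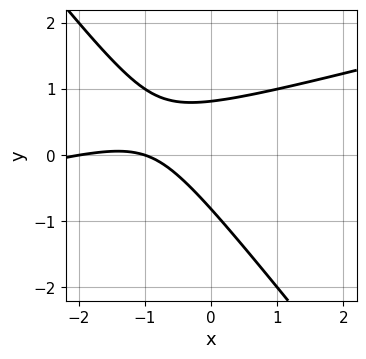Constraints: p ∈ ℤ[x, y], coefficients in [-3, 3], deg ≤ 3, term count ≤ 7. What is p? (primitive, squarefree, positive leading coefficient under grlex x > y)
Degree: the shape is more complex than any degree-1 curve, so deg p = 2.
Reading off the gridlines: the x-axis gridline crossings are at x ∈ {-2, -1}.
Together with the visible shape, these determine p as stated.

x^2 - 3*x*y - 3*y^2 + 3*x + 2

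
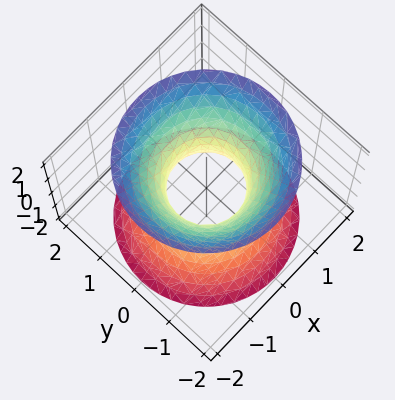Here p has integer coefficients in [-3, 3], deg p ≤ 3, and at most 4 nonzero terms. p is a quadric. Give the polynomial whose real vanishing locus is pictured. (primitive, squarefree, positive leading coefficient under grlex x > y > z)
The degree is 2 — an hourglass — one-sheet hyperboloid; a quadric.
Symmetries: the surface is invariant under rotation about z: p = q(x² + y², z); mirror symmetry z ↦ −z ⇒ only even powers of z.
From the visible intercepts: a circular section at z = 1 has radius between 1 and 2; the surface avoids every integer z-axis point in the box.
These observations pin down the coefficients.

3*x^2 + 3*y^2 - 2*z^2 - 2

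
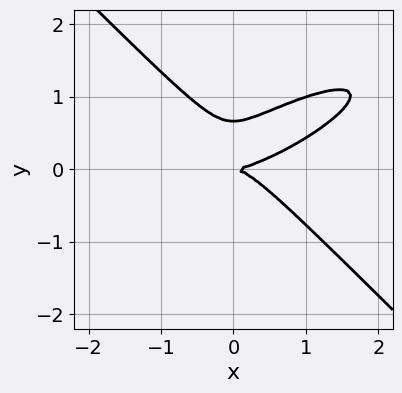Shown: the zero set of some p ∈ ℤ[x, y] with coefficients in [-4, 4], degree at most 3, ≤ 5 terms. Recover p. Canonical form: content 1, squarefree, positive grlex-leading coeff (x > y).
x^3 - 2*x^2*y + 3*y^3 - 2*y^2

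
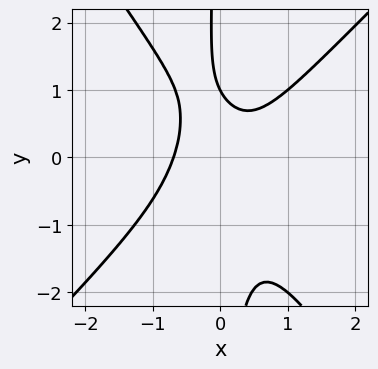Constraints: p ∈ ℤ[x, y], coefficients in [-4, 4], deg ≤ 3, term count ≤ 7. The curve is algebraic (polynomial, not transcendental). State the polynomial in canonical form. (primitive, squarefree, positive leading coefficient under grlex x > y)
deg p = 3. No degree-2 curve has this shape.
Against the integer gridlines: one y-axis crossing is at y = 1.
Assembling these constraints gives the stated polynomial.

3*x^3 - x^2*y - 2*x*y^2 - y + 1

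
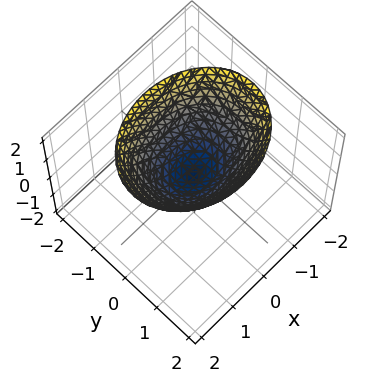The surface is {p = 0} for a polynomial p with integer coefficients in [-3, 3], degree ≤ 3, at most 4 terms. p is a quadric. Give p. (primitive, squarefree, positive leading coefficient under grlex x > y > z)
(a) Degree: a single bowl opening along one axis; a quadric, so deg p = 2.
(b) Symmetries: it's symmetric under y → −y, forcing even powers of y; the x ↦ −x reflection is a symmetry, so x appears only in even powers.
(c) Against the integer gridlines: one x-axis crossing is at x = 0; one z-axis crossing is at z = 0; it crosses the y-axis at the gridline y = 0.
(d) These observations pin down the coefficients.

2*x^2 + 3*y^2 - 3*z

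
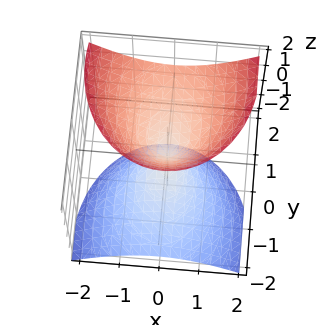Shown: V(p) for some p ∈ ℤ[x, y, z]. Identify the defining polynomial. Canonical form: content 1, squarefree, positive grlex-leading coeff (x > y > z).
First, the picture has 2 separate pieces. Treating them together as one polynomial.
Then, deg p = 2. No degree-1 surface has this shape.
Next, from the visible intercepts: it crosses the x-axis at the gridline x = 0; it crosses the y-axis at the gridline y = 0.
Finally, the integer polynomial consistent with all of this is the stated p.

3*x^2 + 2*y^2 - 3*y*z - 2*z^2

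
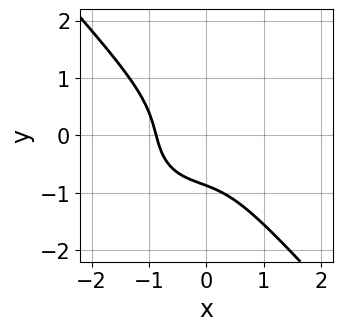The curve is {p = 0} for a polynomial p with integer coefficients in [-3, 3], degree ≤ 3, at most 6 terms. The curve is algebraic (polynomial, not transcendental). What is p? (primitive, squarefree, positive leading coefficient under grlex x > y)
3*x^3 - x^2*y + 3*y^3 - 3*x*y + 2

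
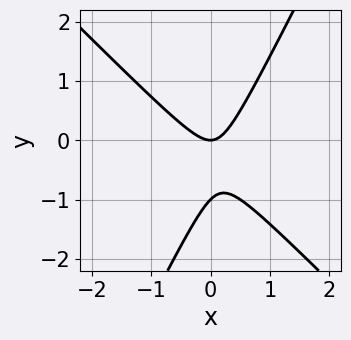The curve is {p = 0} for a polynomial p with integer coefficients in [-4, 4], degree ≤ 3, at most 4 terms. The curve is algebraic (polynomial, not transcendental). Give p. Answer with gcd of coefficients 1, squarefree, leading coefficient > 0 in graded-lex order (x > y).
2*x^2 + x*y - y^2 - y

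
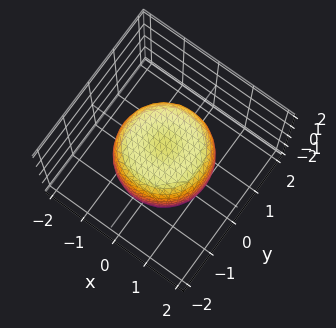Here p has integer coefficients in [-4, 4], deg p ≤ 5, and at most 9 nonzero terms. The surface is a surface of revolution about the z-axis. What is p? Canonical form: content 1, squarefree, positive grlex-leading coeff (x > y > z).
deg p = 4.
By symmetry, every cross-section ⟂ z is a circle, so x, y appear only via x² + y².
From the axis intercepts and sections: a circular section at z = 0 has radius between 1 and 2; among the integer gridlines, it crosses the z-axis at z ∈ {-1, 1}.
Together with the visible shape, these determine p as stated.

x^4 + 2*x^2*y^2 + y^4 - x^2 - y^2 + z^2 - 1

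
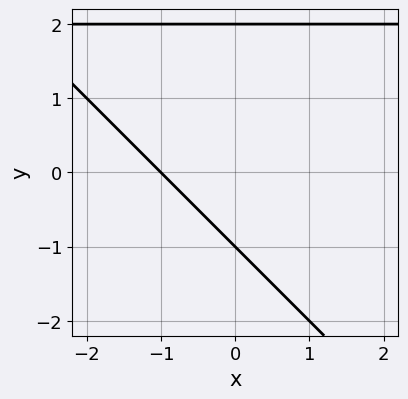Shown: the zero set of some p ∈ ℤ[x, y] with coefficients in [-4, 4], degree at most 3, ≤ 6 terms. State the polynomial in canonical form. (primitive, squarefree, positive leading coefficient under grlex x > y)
x*y + y^2 - 2*x - y - 2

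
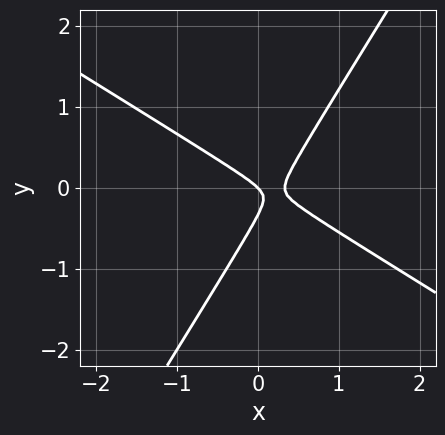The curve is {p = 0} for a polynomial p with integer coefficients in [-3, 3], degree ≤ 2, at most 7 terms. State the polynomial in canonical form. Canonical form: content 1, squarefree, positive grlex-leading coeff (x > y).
3*x^2 + 3*x*y - 3*y^2 - x - y

(a) The degree is 2 — the shape is more complex than any degree-1 curve.
(b) From the visible intercepts: one x-axis crossing is at x = 0; it crosses the y-axis at the gridline y = 0.
(c) Assembling these constraints gives the stated polynomial.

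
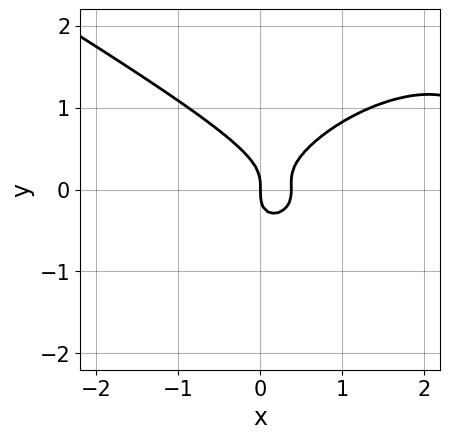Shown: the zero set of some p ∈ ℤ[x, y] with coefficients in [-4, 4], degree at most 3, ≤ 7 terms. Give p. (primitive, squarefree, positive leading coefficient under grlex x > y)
x^3 - x*y^2 + 3*y^3 - 3*x^2 + x

(a) deg p = 3. A generic line meets the curve in up to 3 points.
(b) From the axis intercepts and sections: one y-axis crossing is at y = 0; one x-axis crossing is at x = 0.
(c) Putting this together gives p.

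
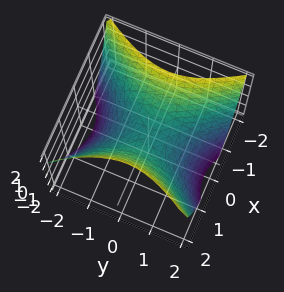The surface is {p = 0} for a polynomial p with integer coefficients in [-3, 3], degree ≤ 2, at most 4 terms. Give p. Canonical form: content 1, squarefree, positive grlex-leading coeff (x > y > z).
3*x^2 - 2*y^2 - 3*z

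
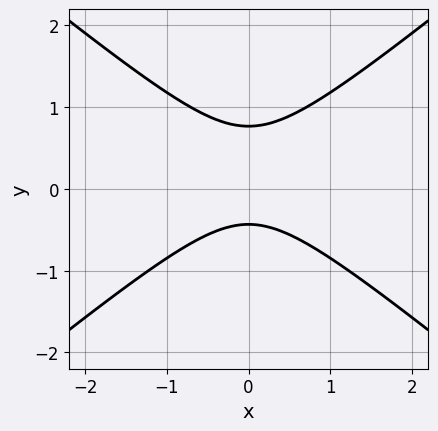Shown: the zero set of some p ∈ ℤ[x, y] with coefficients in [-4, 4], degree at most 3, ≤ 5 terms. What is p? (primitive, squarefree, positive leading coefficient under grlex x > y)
2*x^2 - 3*y^2 + y + 1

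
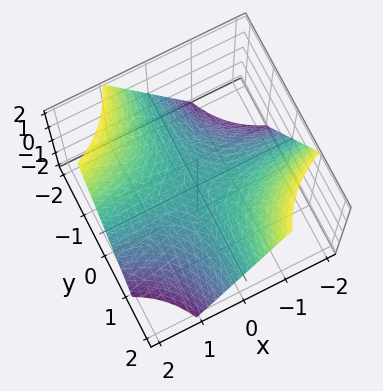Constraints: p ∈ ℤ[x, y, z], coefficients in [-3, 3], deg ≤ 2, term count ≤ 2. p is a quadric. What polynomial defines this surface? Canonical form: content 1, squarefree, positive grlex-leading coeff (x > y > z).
x*y + z

1. deg p = 2.
2. From the axis intercepts and sections: the visible y-axis segment lies entirely on the surface; it crosses the z-axis at the gridline z = 0; every point of the x-axis in the box is on the surface.
3. The integer polynomial consistent with all of this is the stated p.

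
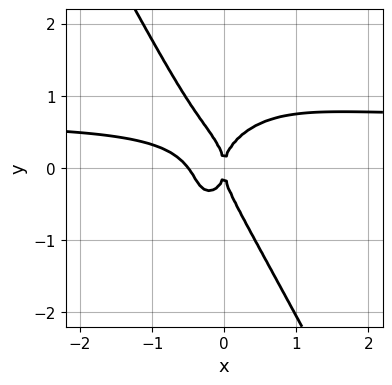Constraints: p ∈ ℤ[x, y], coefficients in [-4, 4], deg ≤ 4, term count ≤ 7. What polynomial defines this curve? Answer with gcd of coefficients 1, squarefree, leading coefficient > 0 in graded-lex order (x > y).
Degree: a generic line meets the curve in up to 4 points, so deg p = 4.
Checking where it meets the axes: it crosses the y-axis at the gridline y = 0; it crosses the x-axis at the gridline x = 0.
The integer polynomial consistent with all of this is the stated p.

3*x^3*y + x*y^3 + y^4 - 2*x^3 - x^2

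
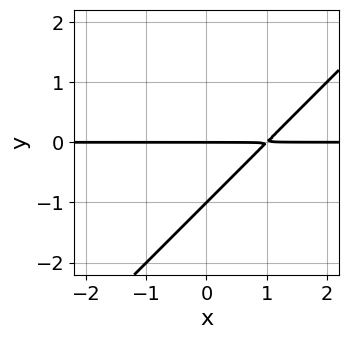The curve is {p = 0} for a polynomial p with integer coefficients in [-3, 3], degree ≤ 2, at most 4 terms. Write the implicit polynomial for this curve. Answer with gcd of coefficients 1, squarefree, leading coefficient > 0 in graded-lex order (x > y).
First, deg p = 2. The shape is more complex than any degree-1 curve.
Then, from the visible intercepts: every point of the x-axis in the box is on the curve; the y-axis gridline crossings are at y ∈ {-1, 0}.
Finally, putting this together gives p.

x*y - y^2 - y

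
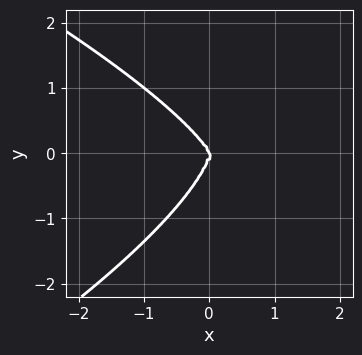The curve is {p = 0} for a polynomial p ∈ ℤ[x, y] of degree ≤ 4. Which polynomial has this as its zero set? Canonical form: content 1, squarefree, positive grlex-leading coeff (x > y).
y^4 + 2*x^3 + x^2*y

1. deg p = 4. The shape is more complex than any degree-3 curve.
2. Observable constraints: it meets the y-axis at y = 0 (among the integer gridlines); it crosses the x-axis at the gridline x = 0.
3. Solving for integer coefficients yields p as stated.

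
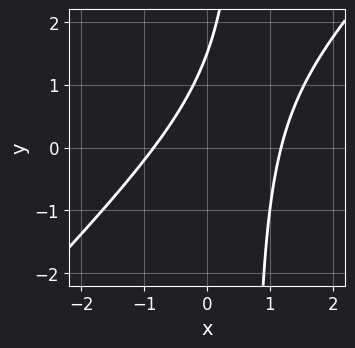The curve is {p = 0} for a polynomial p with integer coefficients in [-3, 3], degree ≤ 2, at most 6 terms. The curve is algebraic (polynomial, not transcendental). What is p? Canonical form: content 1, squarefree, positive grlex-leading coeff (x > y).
3*x^2 - 3*x*y - x + 2*y - 3

First, deg p = 2.
Finally, solving for integer coefficients yields p as stated.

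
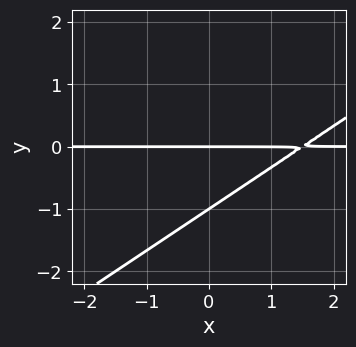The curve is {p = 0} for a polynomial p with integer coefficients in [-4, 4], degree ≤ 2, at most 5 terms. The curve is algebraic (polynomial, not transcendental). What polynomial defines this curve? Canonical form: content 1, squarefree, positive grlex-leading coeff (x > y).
2*x*y - 3*y^2 - 3*y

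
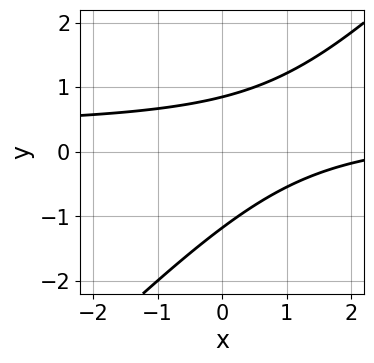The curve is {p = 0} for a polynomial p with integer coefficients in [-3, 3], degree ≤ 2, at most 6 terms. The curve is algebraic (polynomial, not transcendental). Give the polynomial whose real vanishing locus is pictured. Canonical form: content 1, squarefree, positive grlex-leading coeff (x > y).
3*x*y - 3*y^2 - x - y + 3

1. The degree is 2 — no degree-1 curve has this shape.
2. Checking where it meets the axes: the curve avoids every integer x-axis point in the box.
3. Putting this together gives p.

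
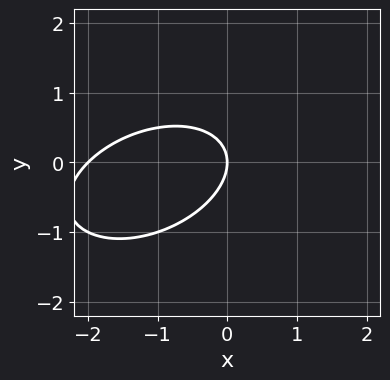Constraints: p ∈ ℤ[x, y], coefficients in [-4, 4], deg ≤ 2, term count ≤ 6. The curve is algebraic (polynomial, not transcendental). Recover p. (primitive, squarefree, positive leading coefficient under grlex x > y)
x^2 - x*y + 2*y^2 + 2*x

The degree is 2 — a generic line meets the curve in up to 2 points.
Checking where it meets the axes: the x-axis gridline crossings are at x ∈ {-2, 0}; it crosses the y-axis at the gridline y = 0.
Putting this together gives p.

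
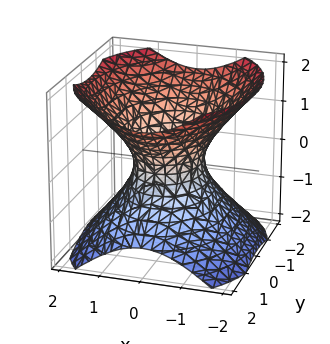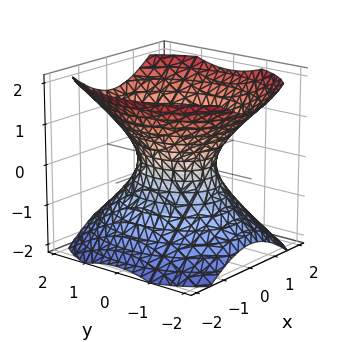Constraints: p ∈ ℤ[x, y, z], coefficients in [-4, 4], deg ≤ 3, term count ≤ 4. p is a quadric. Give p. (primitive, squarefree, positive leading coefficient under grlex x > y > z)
3*x^2 + 2*y^2 - 3*z^2 - 2

(a) Degree: an hourglass — one-sheet hyperboloid; a quadric, so deg p = 2.
(b) Symmetries: the x ↦ −x reflection is a symmetry, so x appears only in even powers; mirror symmetry z ↦ −z ⇒ only even powers of z; mirror symmetry y ↦ −y ⇒ only even powers of y.
(c) Checking where it meets the axes: the surface avoids every integer z-axis point in the box; the y-axis gridline crossings are at y ∈ {-1, 1}.
(d) The integer polynomial consistent with all of this is the stated p.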